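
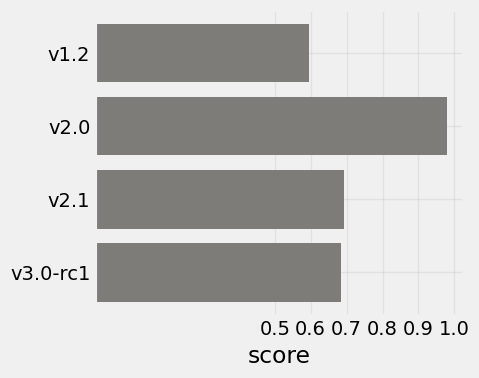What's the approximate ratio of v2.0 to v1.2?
v2.0 ≈ 1.0, v1.2 ≈ 0.6; 1.0/0.6 ≈ 1.67.

≈ 1.67×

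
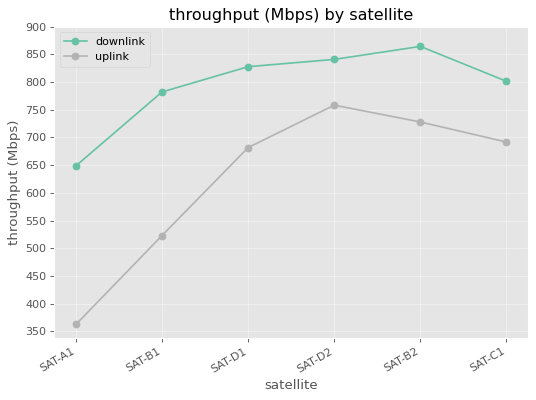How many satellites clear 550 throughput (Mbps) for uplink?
Above 550: SAT-D1, SAT-D2, SAT-B2, SAT-C1.

4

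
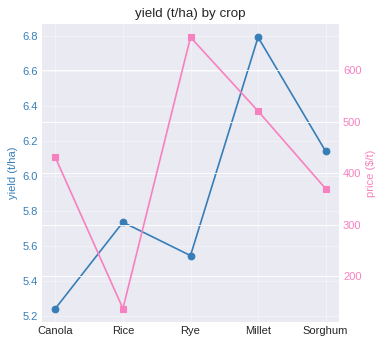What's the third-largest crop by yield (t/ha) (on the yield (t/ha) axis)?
Top 4 (on the yield (t/ha) axis): Millet ≈ 6.8, Sorghum ≈ 6.2, Rice ≈ 5.8, Rye ≈ 5.6.

Rice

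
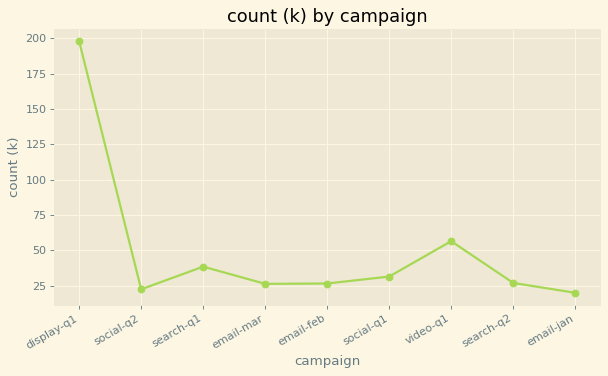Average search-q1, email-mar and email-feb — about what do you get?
(40 + 20 + 20) / 3 ≈ 27.

≈ 27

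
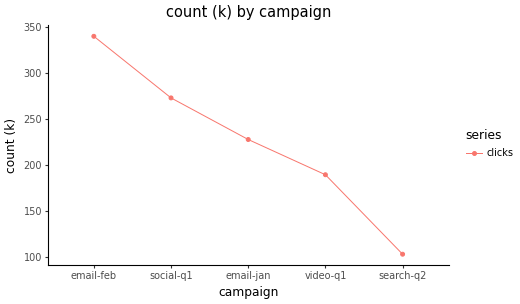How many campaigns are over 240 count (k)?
2

Above 240: email-feb, social-q1.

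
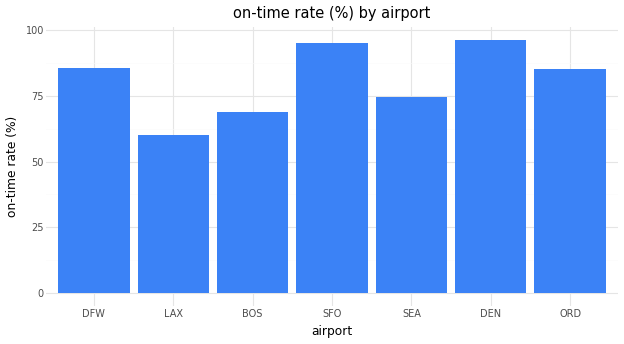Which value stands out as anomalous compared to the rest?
LAX

LAX ≈ 60; the rest sit between ≈ 70 and ≈ 100.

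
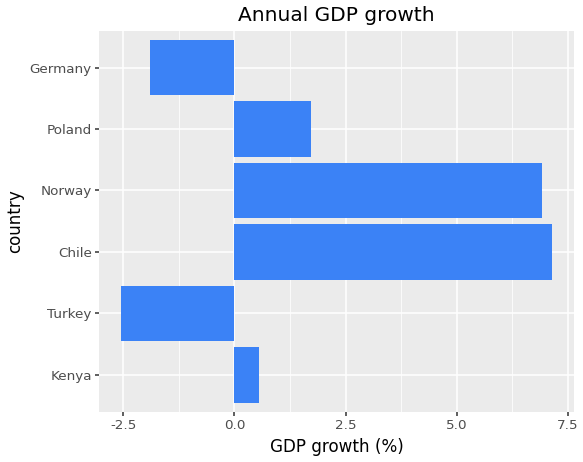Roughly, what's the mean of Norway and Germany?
(7 + -2) / 2 ≈ 2.

≈ 2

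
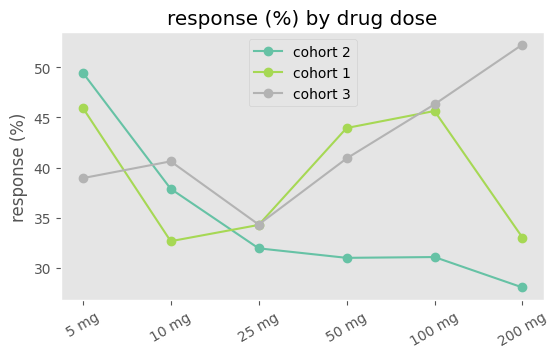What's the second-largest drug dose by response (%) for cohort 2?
Top 3 for cohort 2: 5 mg ≈ 50, 10 mg ≈ 40, 25 mg ≈ 30.

10 mg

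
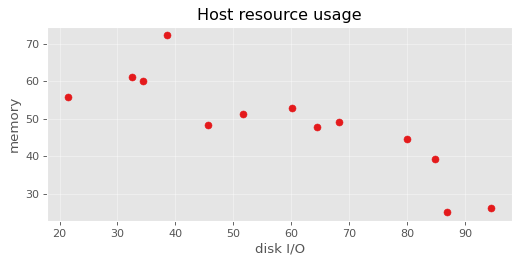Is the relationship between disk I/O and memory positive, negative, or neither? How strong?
Points are negatively correlated; strong (|r| ≈ 0.8).

negative, strong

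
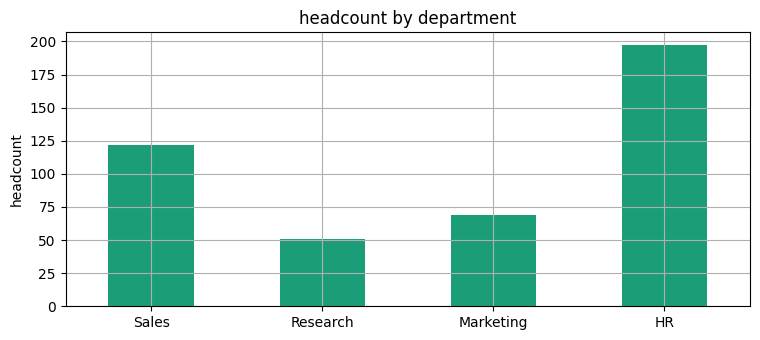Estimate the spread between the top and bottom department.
≈ 140

Max HR ≈ 200, min Research ≈ 60; range ≈ 140.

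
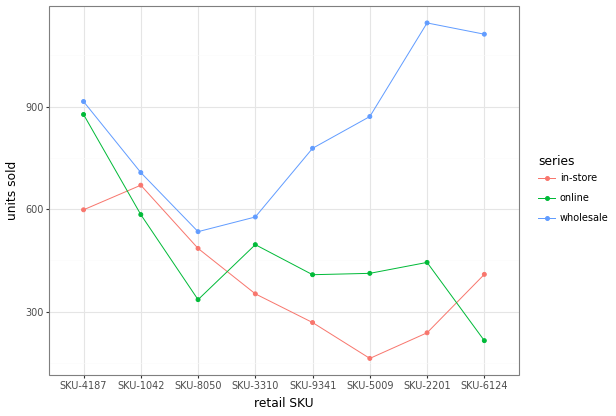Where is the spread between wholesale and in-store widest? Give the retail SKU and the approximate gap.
SKU-2201, ≈ 900

SKU-2201: wholesale ≈ 1100, in-store ≈ 200 → gap ≈ 900. Next-largest (SKU-5009) is only ≈ 700.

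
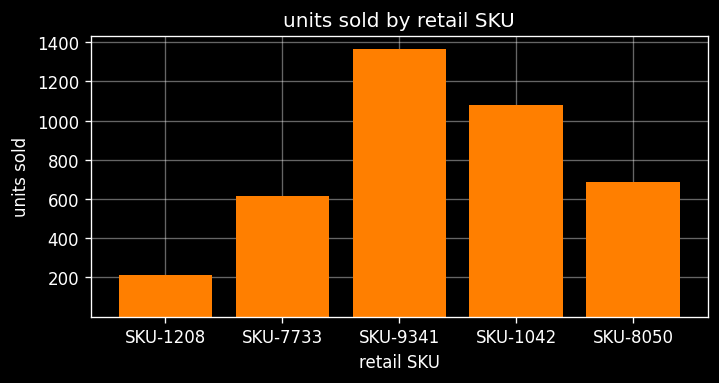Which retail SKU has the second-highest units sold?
Top 3: SKU-9341 ≈ 1400, SKU-1042 ≈ 1000, SKU-8050 ≈ 600.

SKU-1042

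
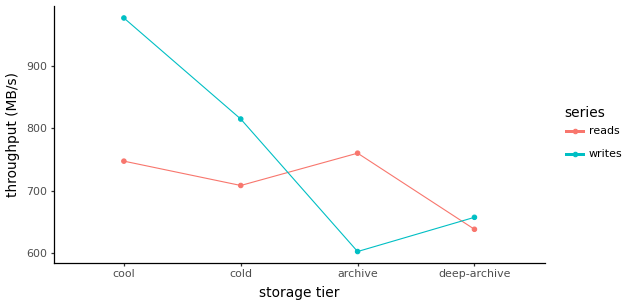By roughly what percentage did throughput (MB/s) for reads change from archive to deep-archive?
archive ≈ 750, deep-archive ≈ 650; (650 − 750) / 750 ≈ -13.3%.

≈ -13.3%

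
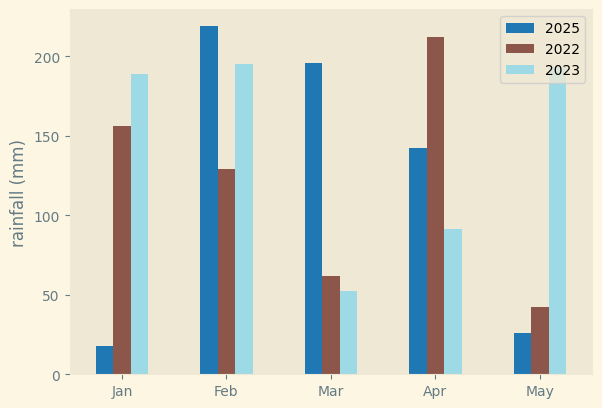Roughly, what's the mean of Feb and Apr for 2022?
≈ 170

(120 + 220) / 2 ≈ 170.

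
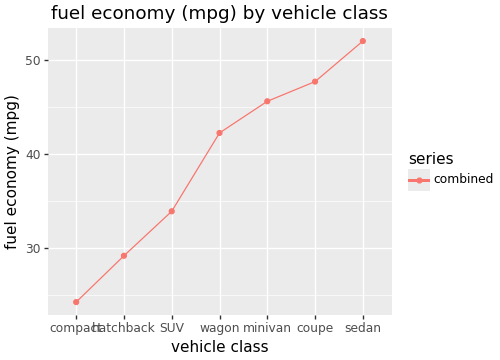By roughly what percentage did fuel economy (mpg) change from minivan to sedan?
≈ +11.1%

minivan ≈ 45, sedan ≈ 50; (50 − 45) / 45 ≈ +11.1%.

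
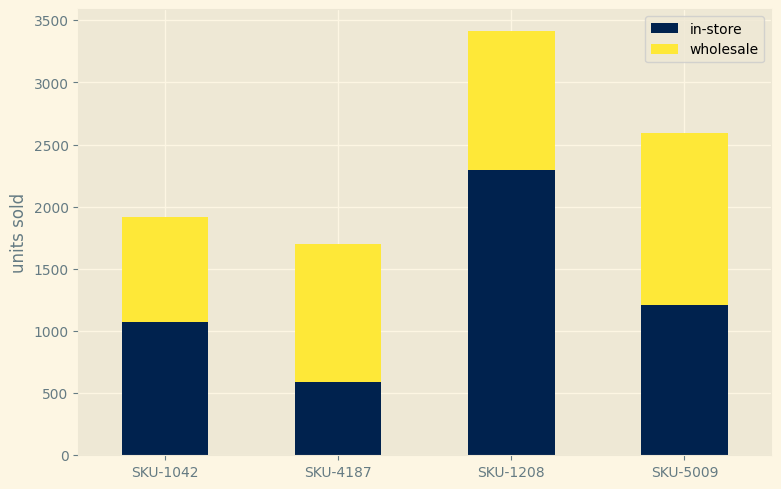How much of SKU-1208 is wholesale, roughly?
≈ 1000

wholesale top ≈ 3500, bottom ≈ 2500; segment ≈ 1000.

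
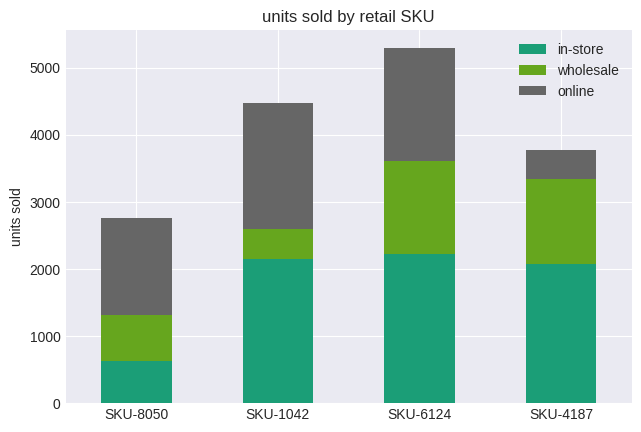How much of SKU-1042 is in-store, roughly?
≈ 2000

in-store top ≈ 2000, bottom ≈ 0; segment ≈ 2000.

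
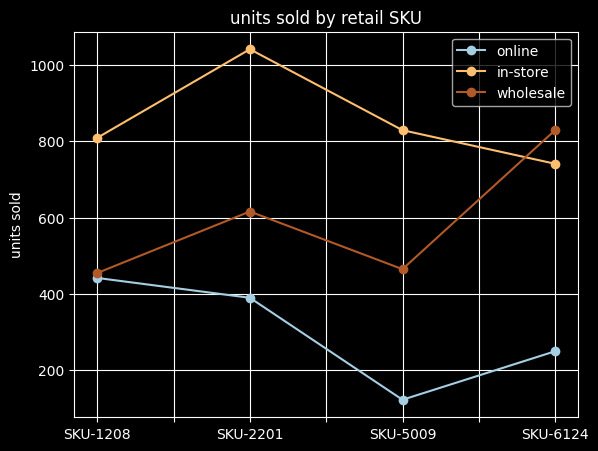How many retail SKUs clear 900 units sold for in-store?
1

Above 900: SKU-2201.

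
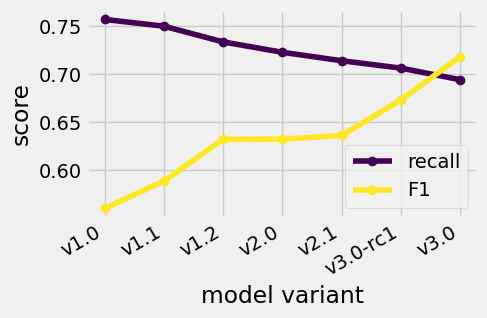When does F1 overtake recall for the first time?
v3.0

v3.0-rc1: F1 ≈ 0.68 vs recall ≈ 0.70 (not yet); v3.0: F1 ≈ 0.72 vs recall ≈ 0.70 (first crossover).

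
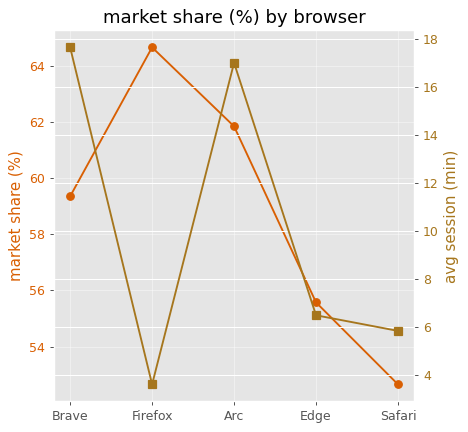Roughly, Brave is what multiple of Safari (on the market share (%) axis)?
≈ 1.15×

Brave ≈ 60, Safari ≈ 52; 60/52 ≈ 1.15.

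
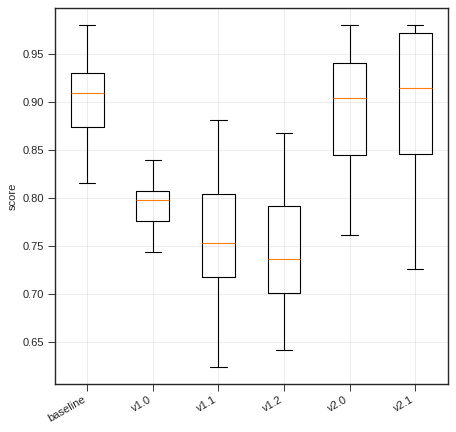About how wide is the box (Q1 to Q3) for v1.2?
Q3 ≈ 0.80, Q1 ≈ 0.70; IQR ≈ 0.10.

≈ 0.10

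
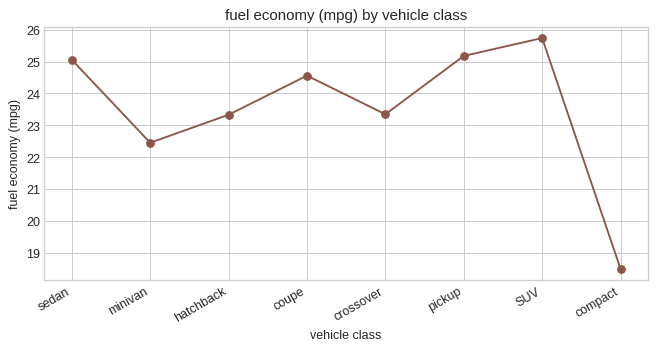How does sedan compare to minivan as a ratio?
sedan ≈ 25, minivan ≈ 22; 25/22 ≈ 1.14.

≈ 1.14×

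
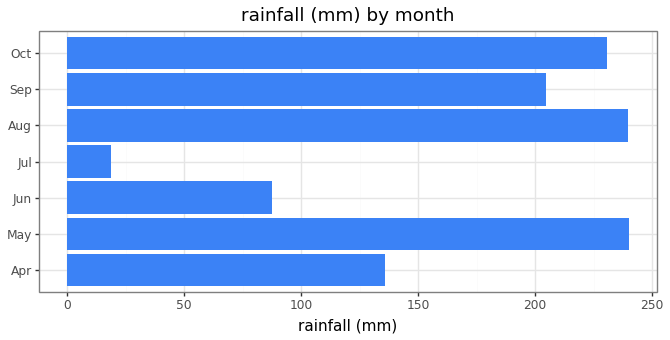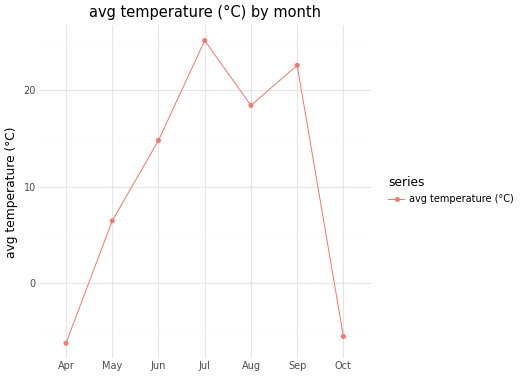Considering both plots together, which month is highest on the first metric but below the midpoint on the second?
Chart 2 median avg temperature (°C) ≈ 15; below-median months: Apr, May, Oct. Among those, May has the highest rainfall (mm) (≈ 250).

May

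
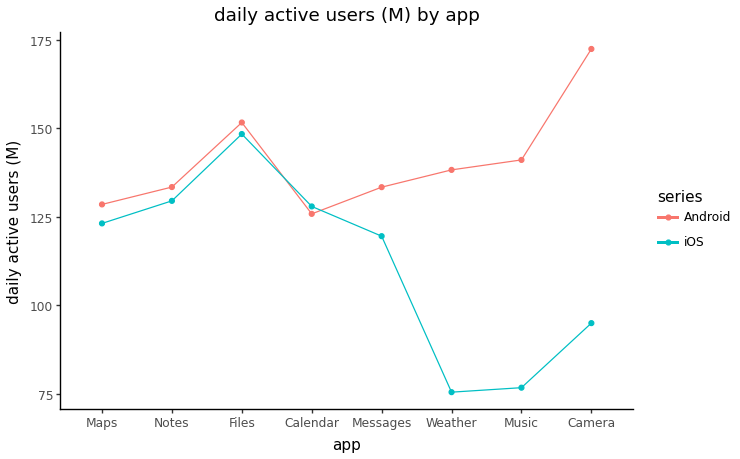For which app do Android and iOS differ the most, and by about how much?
Camera, ≈ 70 M

Camera: Android ≈ 170, iOS ≈ 100 → gap ≈ 70. Next-largest (Music) is only ≈ 60.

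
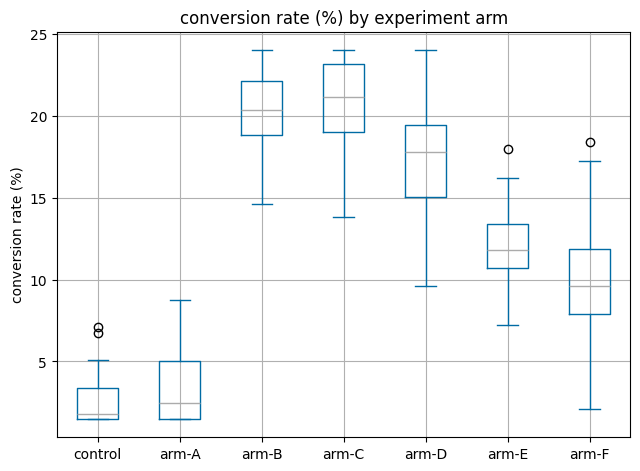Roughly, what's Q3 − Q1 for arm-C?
Q3 ≈ 24, Q1 ≈ 20; IQR ≈ 4.

≈ 4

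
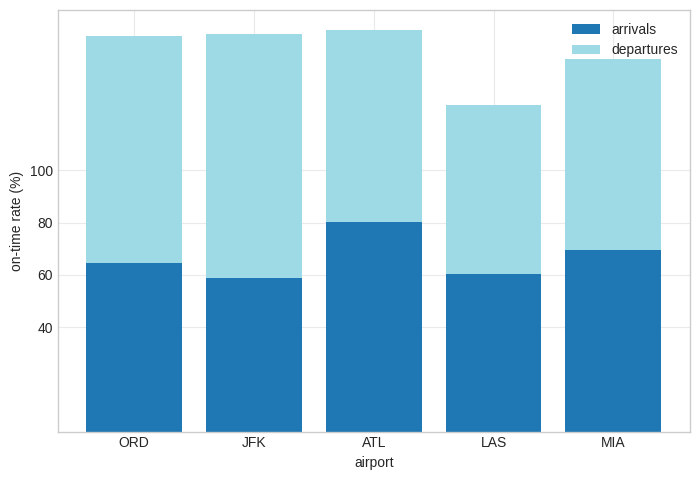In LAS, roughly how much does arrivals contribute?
arrivals top ≈ 60, bottom ≈ 0; segment ≈ 60.

≈ 60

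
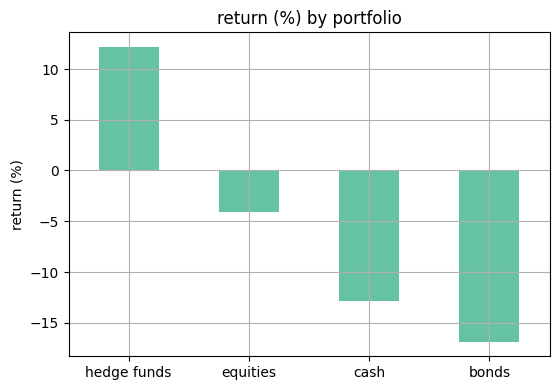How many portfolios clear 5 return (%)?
1

Above 5: hedge funds.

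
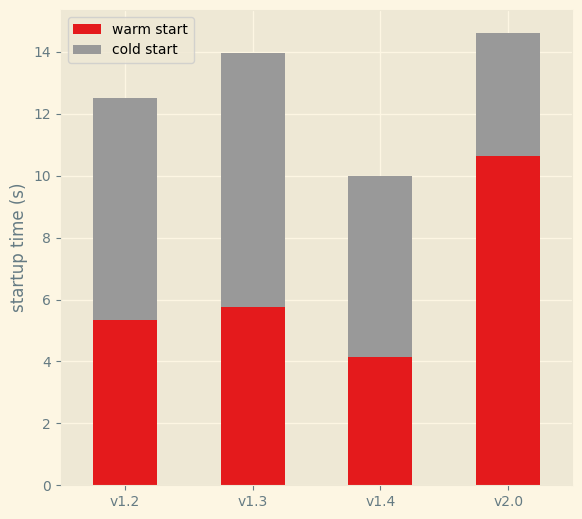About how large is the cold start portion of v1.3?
cold start top ≈ 14, bottom ≈ 6; segment ≈ 8.

≈ 8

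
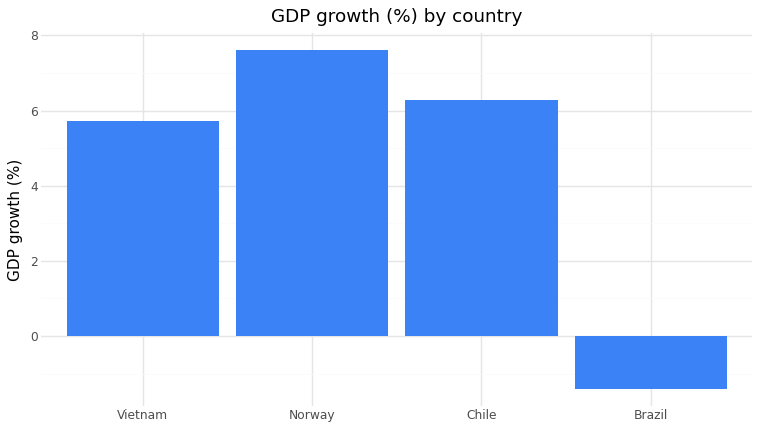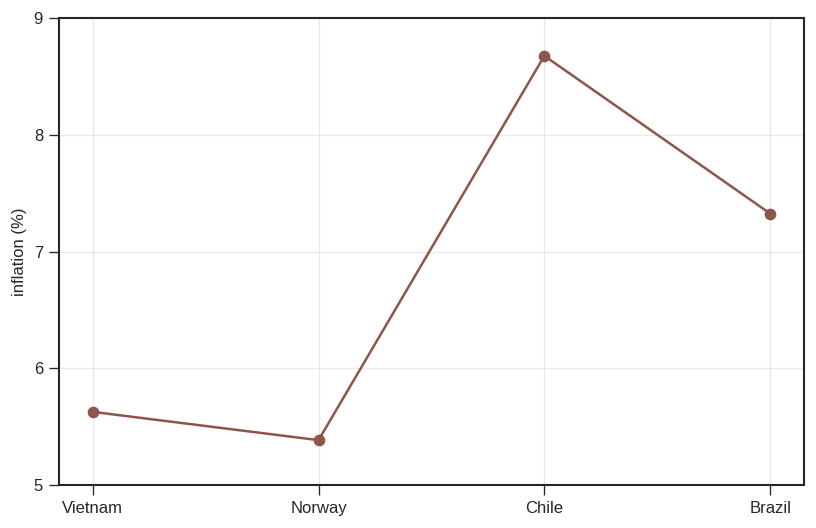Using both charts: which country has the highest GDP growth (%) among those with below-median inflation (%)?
Norway

Chart 2 median inflation (%) ≈ 6; below-median countries: Vietnam, Norway. Among those, Norway has the highest GDP growth (%) (≈ 8).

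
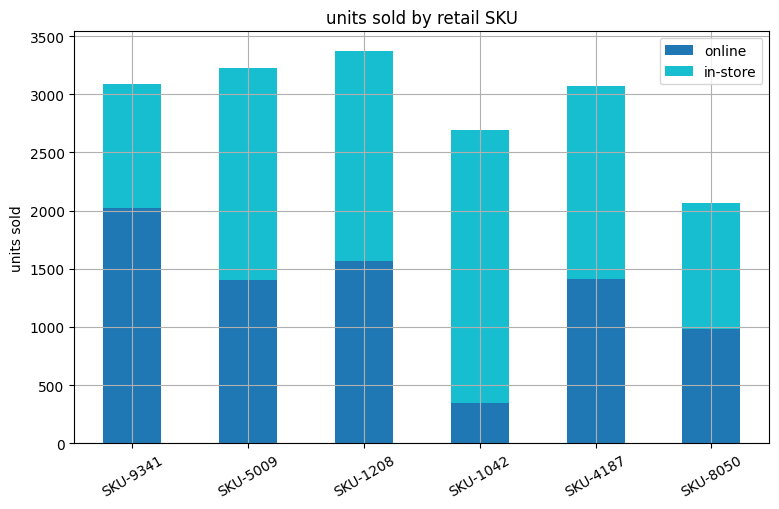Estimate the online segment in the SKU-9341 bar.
online top ≈ 2000, bottom ≈ 0; segment ≈ 2000.

≈ 2000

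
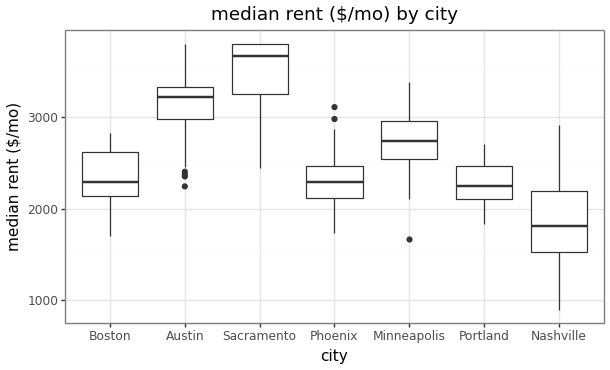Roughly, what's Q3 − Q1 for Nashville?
≈ 600

Q3 ≈ 2200, Q1 ≈ 1600; IQR ≈ 600.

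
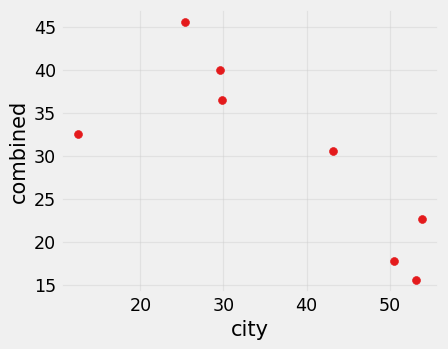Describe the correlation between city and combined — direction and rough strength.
negative, strong

Points are negatively correlated; strong (|r| ≈ 0.8).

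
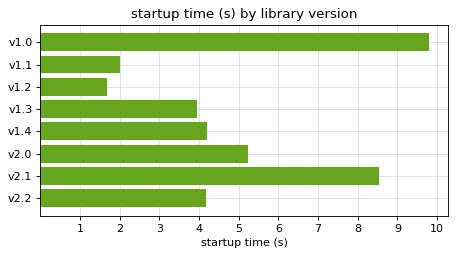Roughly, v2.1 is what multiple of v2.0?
≈ 1.8×

v2.1 ≈ 9, v2.0 ≈ 5; 9/5 ≈ 1.8.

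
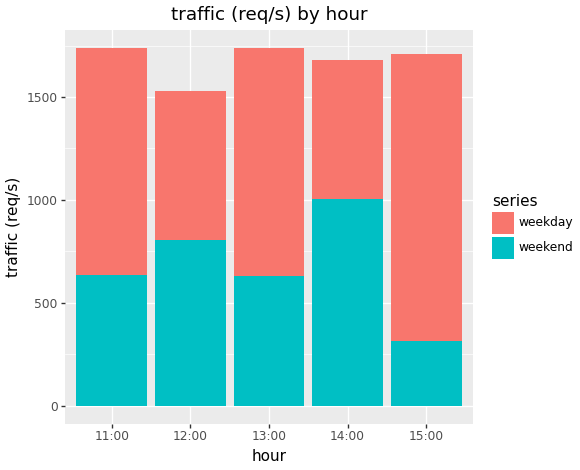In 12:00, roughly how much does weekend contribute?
≈ 800

weekend top ≈ 800, bottom ≈ 0; segment ≈ 800.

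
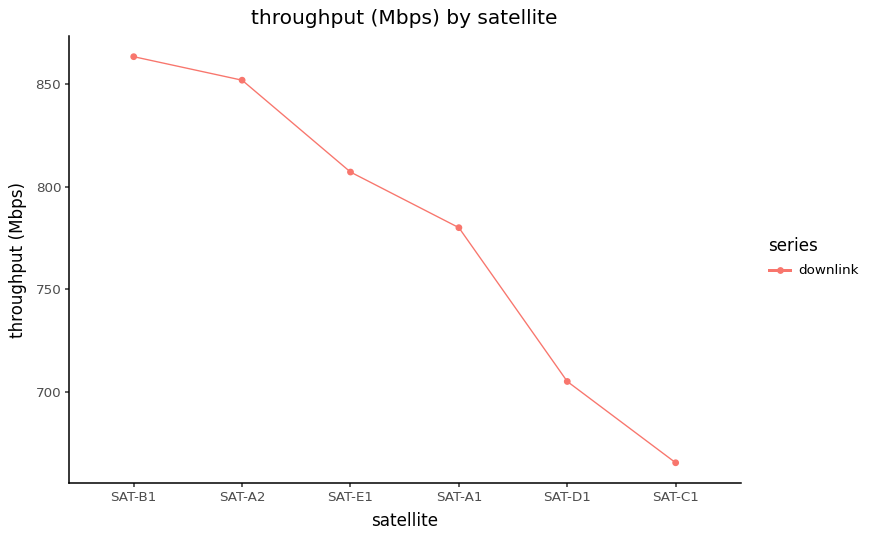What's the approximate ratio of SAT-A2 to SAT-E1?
≈ 1.07×

SAT-A2 ≈ 860, SAT-E1 ≈ 800; 860/800 ≈ 1.07.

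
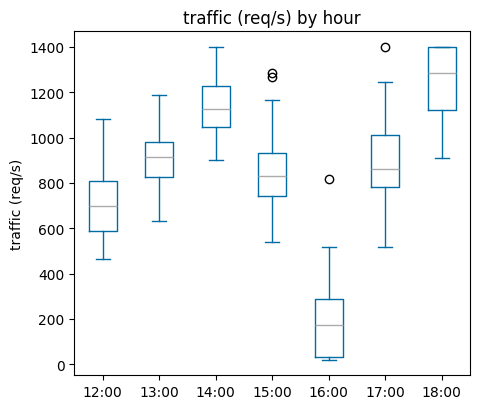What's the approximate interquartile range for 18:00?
Q3 ≈ 1400, Q1 ≈ 1100; IQR ≈ 300.

≈ 300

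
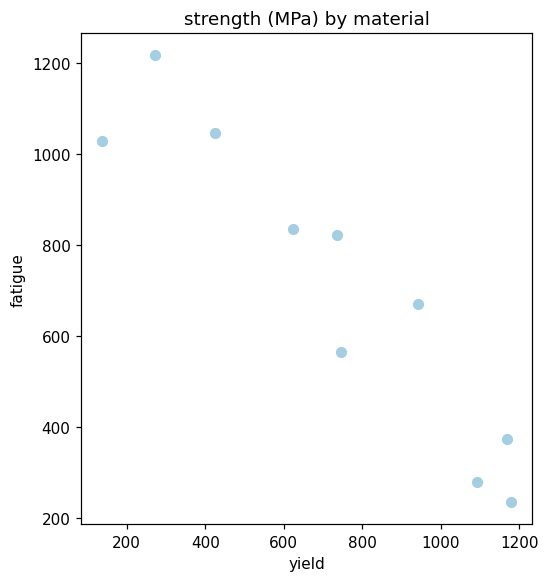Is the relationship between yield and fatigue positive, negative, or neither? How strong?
Points are negatively correlated; strong (|r| ≈ 0.9).

negative, strong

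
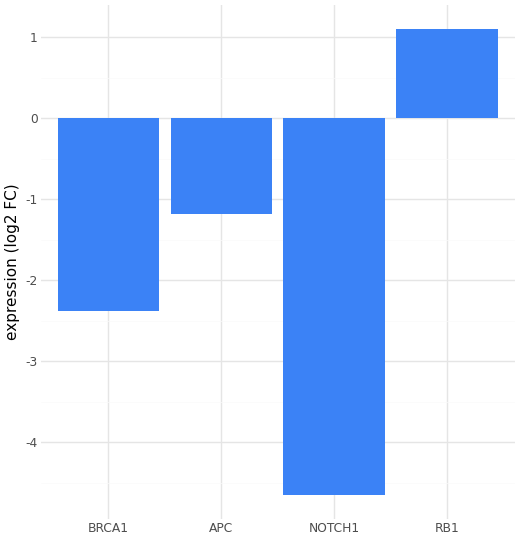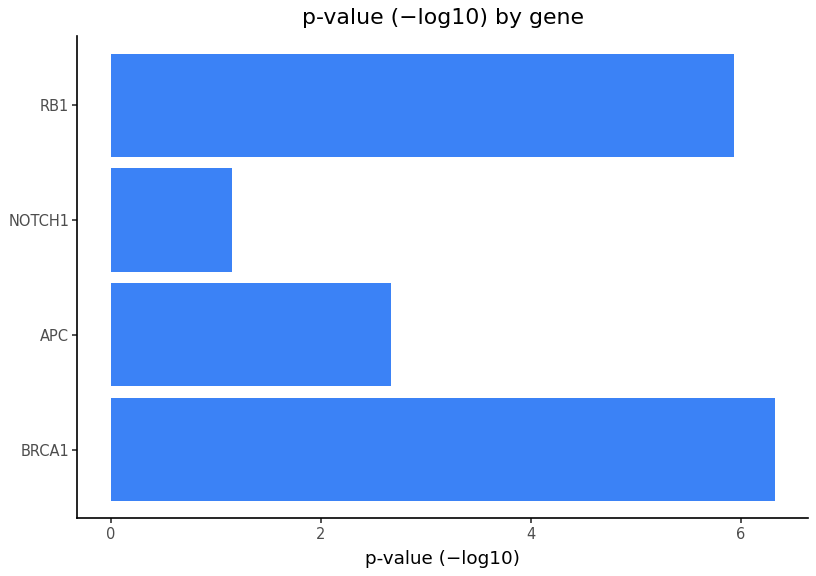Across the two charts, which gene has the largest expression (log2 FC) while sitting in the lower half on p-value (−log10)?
APC

Chart 2 median p-value (−log10) ≈ 4; below-median genes: APC, NOTCH1. Among those, APC has the highest expression (log2 FC) (≈ -1.2).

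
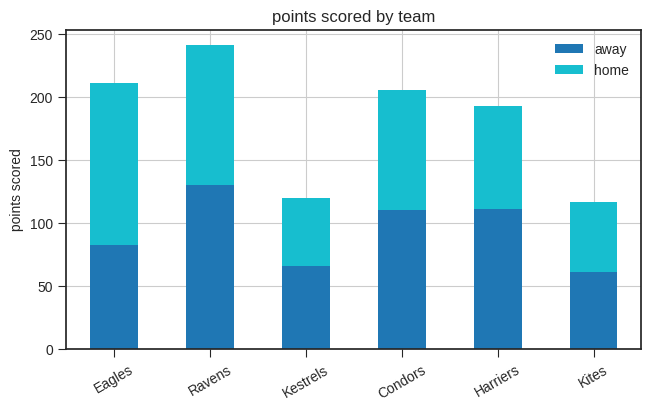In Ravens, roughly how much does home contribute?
home top ≈ 250, bottom ≈ 125; segment ≈ 125.

≈ 125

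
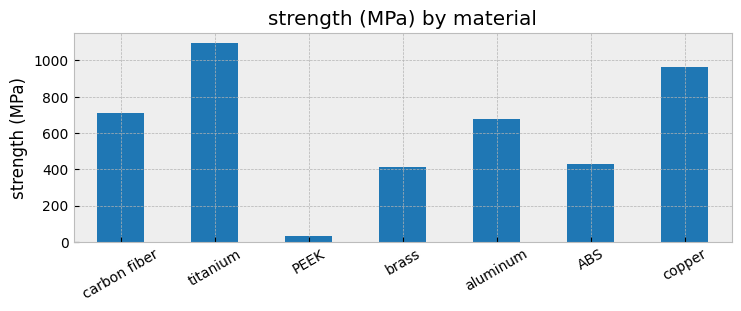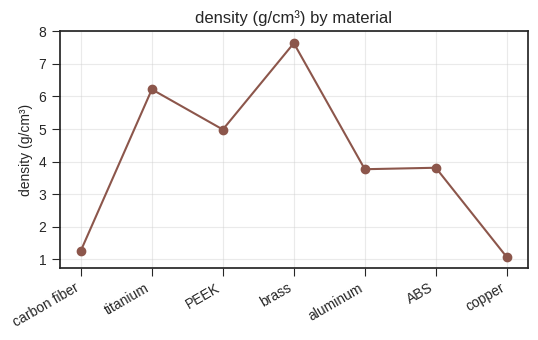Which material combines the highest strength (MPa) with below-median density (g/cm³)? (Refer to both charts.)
Chart 2 median density (g/cm³) ≈ 4; below-median materials: carbon fiber, aluminum, copper. Among those, copper has the highest strength (MPa) (≈ 1000).

copper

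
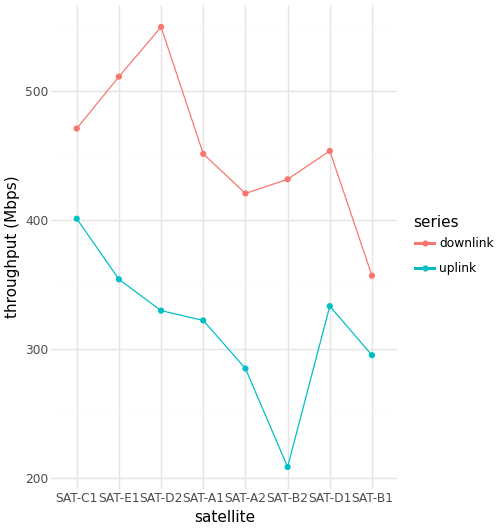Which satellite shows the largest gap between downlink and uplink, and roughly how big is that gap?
SAT-B2, ≈ 250 Mbps

SAT-B2: downlink ≈ 450, uplink ≈ 200 → gap ≈ 250. Next-largest (SAT-D2) is only ≈ 200.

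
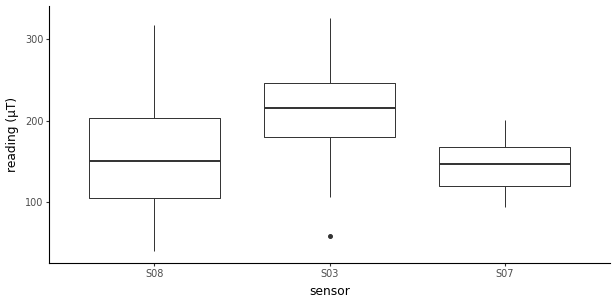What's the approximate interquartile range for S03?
Q3 ≈ 250, Q1 ≈ 180; IQR ≈ 70.

≈ 70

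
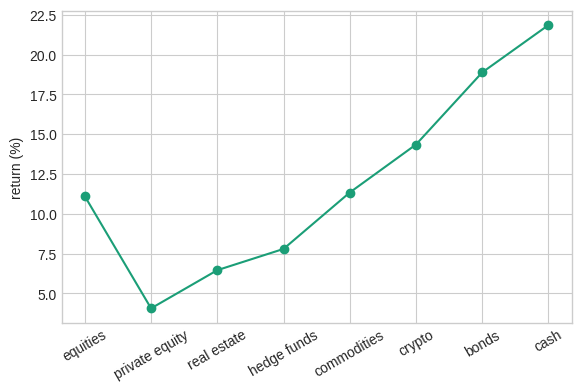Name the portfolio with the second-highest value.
Top 3: cash ≈ 22, bonds ≈ 18, crypto ≈ 14.

bonds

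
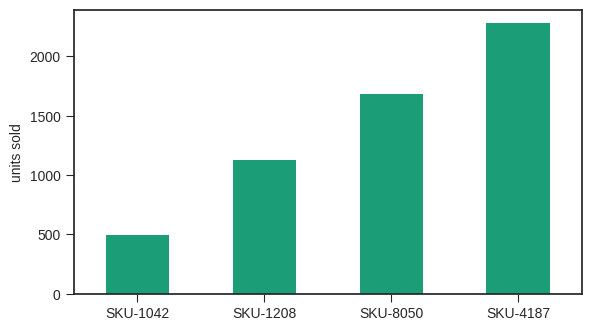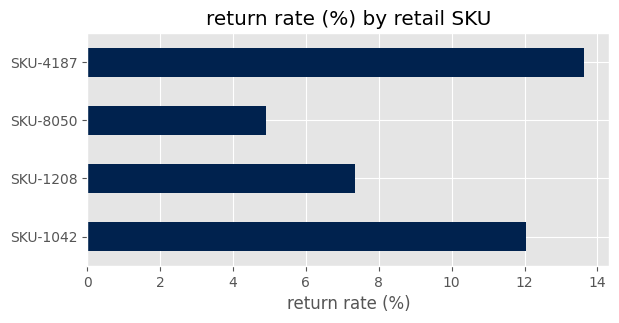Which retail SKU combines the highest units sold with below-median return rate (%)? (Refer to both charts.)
SKU-8050

Chart 2 median return rate (%) ≈ 10; below-median retail SKUs: SKU-1208, SKU-8050. Among those, SKU-8050 has the highest units sold (≈ 1500).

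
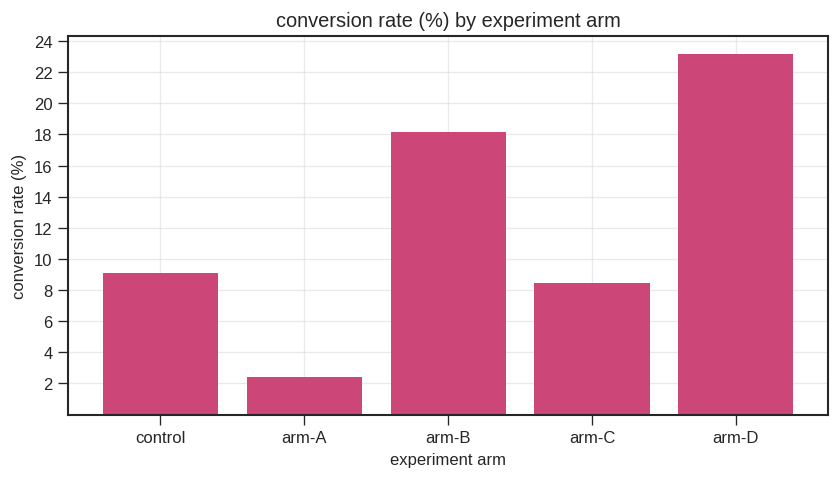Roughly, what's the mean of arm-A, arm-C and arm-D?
≈ 11

(2 + 8 + 24) / 3 ≈ 11.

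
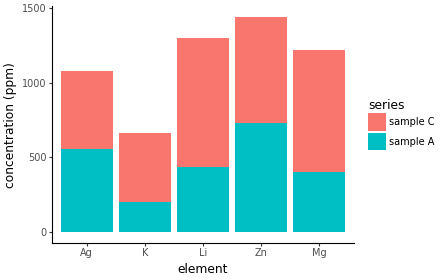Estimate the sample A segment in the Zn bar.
sample A top ≈ 800, bottom ≈ 0; segment ≈ 800.

≈ 800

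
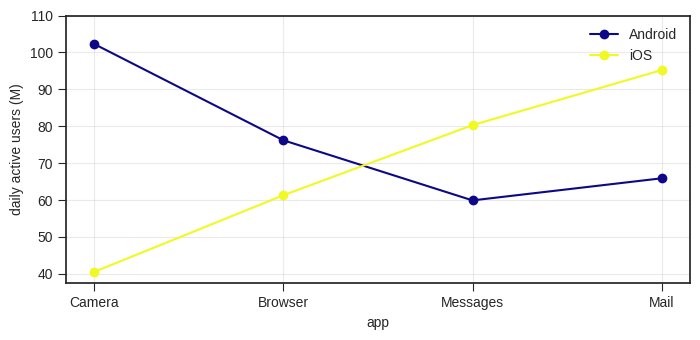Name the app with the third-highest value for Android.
Top 4 for Android: Camera ≈ 100, Browser ≈ 80, Mail ≈ 70, Messages ≈ 60.

Mail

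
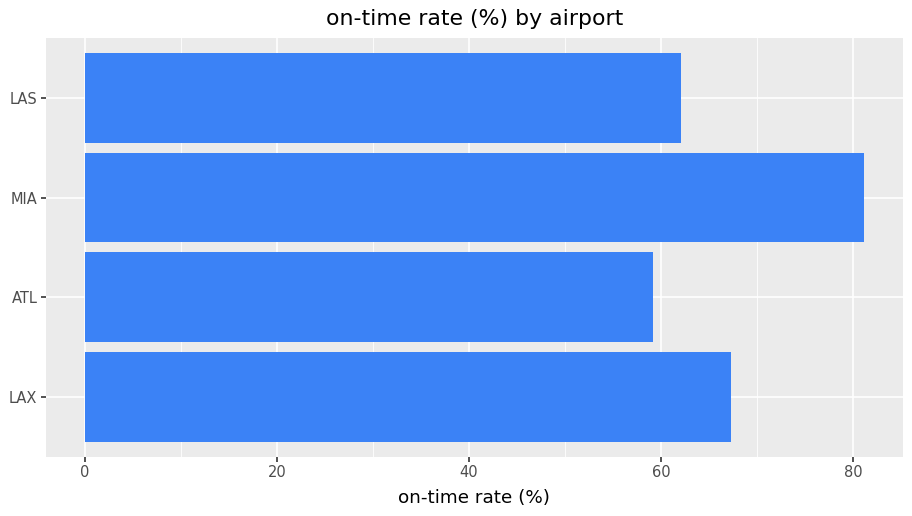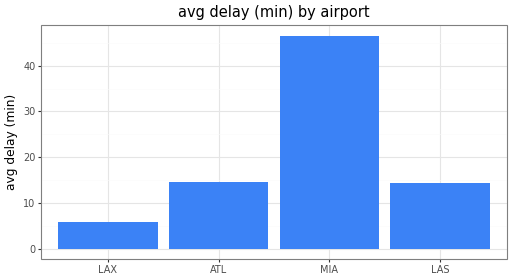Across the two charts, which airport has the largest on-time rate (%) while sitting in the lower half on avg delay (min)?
Chart 2 median avg delay (min) ≈ 15; below-median airports: LAX, LAS. Among those, LAX has the highest on-time rate (%) (≈ 70).

LAX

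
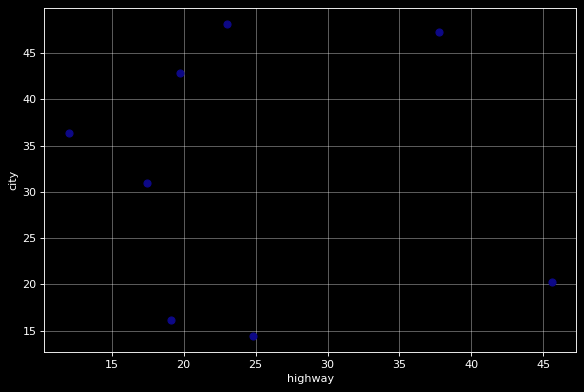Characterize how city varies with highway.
Points are roughly uncorrelated; weak (|r| ≈ 0.1).

no clear correlation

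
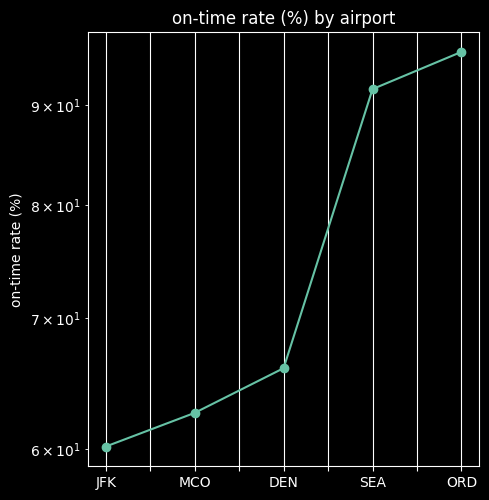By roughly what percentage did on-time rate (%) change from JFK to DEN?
≈ +8.3%

JFK ≈ 60, DEN ≈ 65; (65 − 60) / 60 ≈ +8.3%.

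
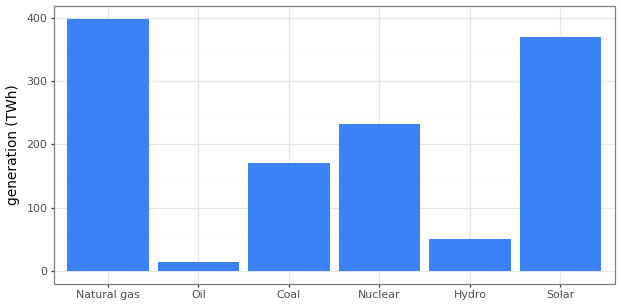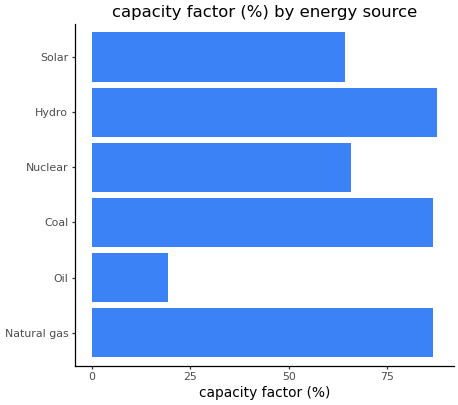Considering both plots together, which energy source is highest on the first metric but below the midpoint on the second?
Chart 2 median capacity factor (%) ≈ 80; below-median energy sources: Oil, Nuclear, Solar. Among those, Solar has the highest generation (TWh) (≈ 350).

Solar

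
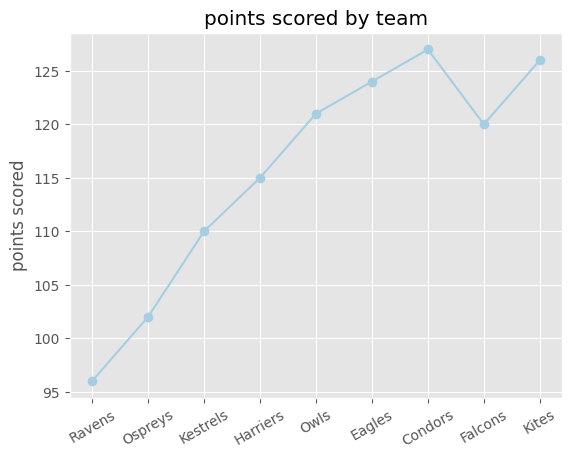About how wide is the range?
Max Condors ≈ 125, min Ravens ≈ 95; range ≈ 30.

≈ 30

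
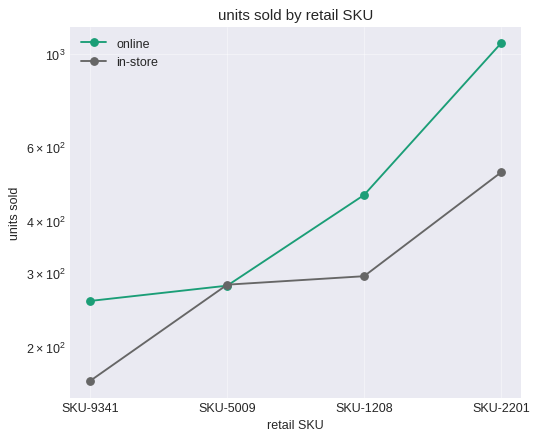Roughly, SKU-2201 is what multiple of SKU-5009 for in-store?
SKU-2201 ≈ 500, SKU-5009 ≈ 300; 500/300 ≈ 1.67.

≈ 1.67×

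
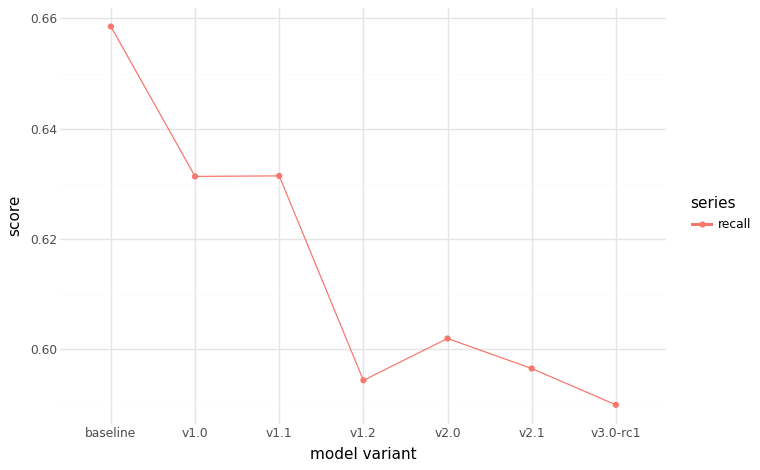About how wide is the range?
Max baseline ≈ 0.66, min v3.0-rc1 ≈ 0.59; range ≈ 0.07.

≈ 0.07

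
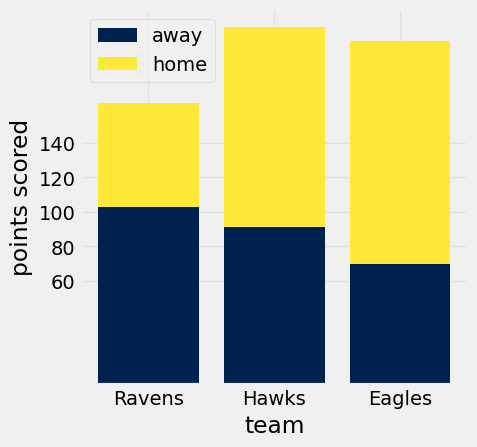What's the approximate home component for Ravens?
home top ≈ 160, bottom ≈ 100; segment ≈ 60.

≈ 60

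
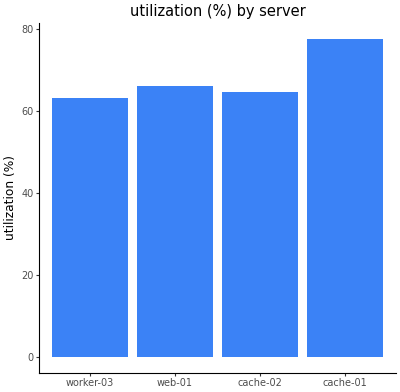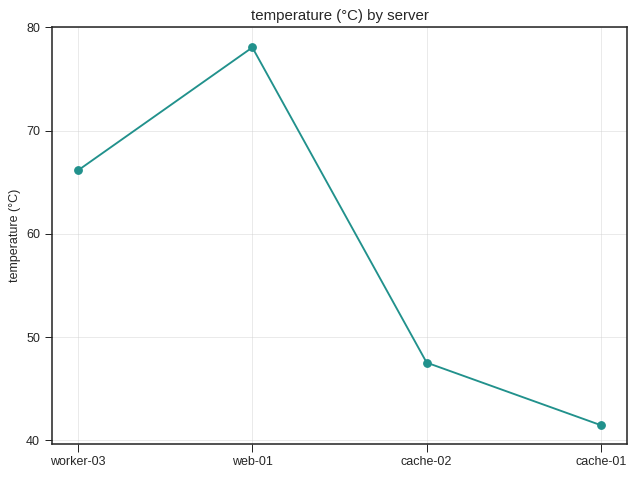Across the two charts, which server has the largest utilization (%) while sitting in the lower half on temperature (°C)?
cache-01

Chart 2 median temperature (°C) ≈ 60; below-median servers: cache-02, cache-01. Among those, cache-01 has the highest utilization (%) (≈ 80).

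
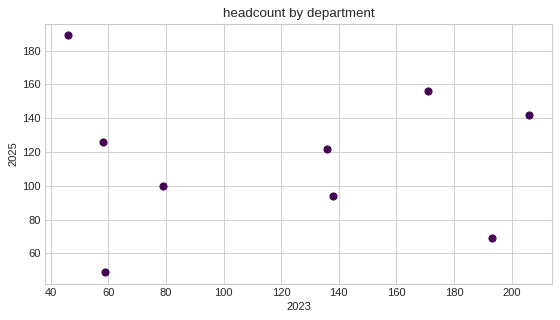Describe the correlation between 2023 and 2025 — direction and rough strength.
Points are roughly uncorrelated; weak (|r| ≈ 0.0).

no clear correlation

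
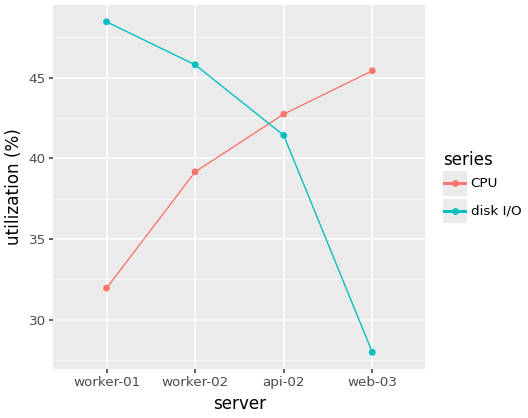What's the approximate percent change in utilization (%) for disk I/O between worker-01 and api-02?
worker-01 ≈ 48, api-02 ≈ 42; (42 − 48) / 48 ≈ -12.5%.

≈ -12.5%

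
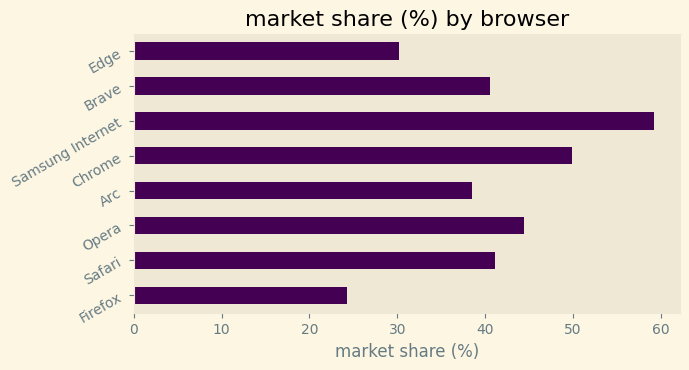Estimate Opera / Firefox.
Opera ≈ 45, Firefox ≈ 25; 45/25 ≈ 1.8.

≈ 1.8×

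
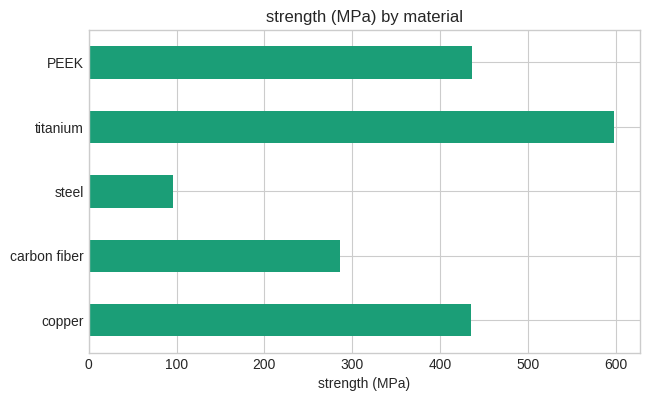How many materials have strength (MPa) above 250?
Above 250: copper, carbon fiber, titanium, PEEK.

4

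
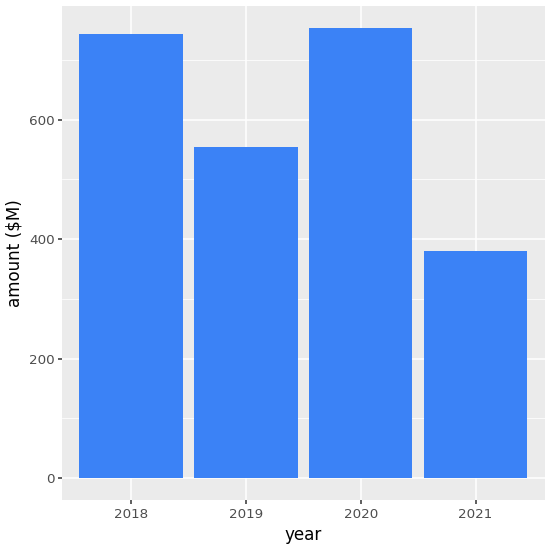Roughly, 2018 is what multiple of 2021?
≈ 1.75×

2018 ≈ 700, 2021 ≈ 400; 700/400 ≈ 1.75.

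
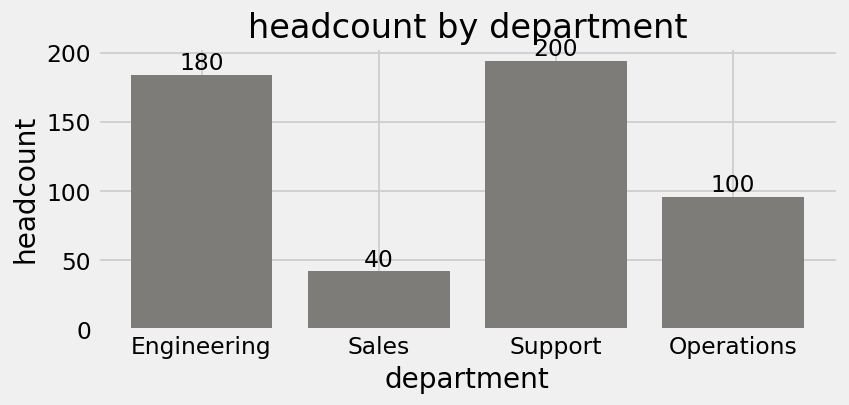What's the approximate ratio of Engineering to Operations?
≈ 1.8×

Engineering ≈ 180, Operations ≈ 100; 180/100 ≈ 1.8.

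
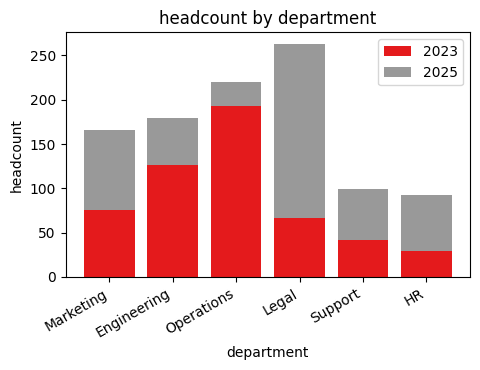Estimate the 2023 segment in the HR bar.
2023 top ≈ 25, bottom ≈ 0; segment ≈ 25.

≈ 25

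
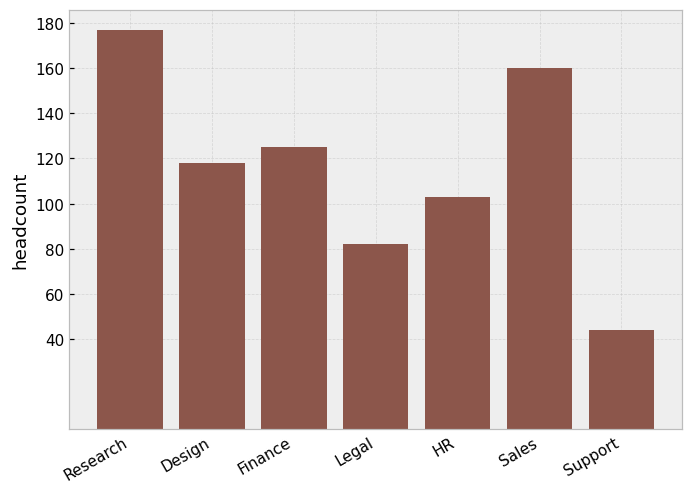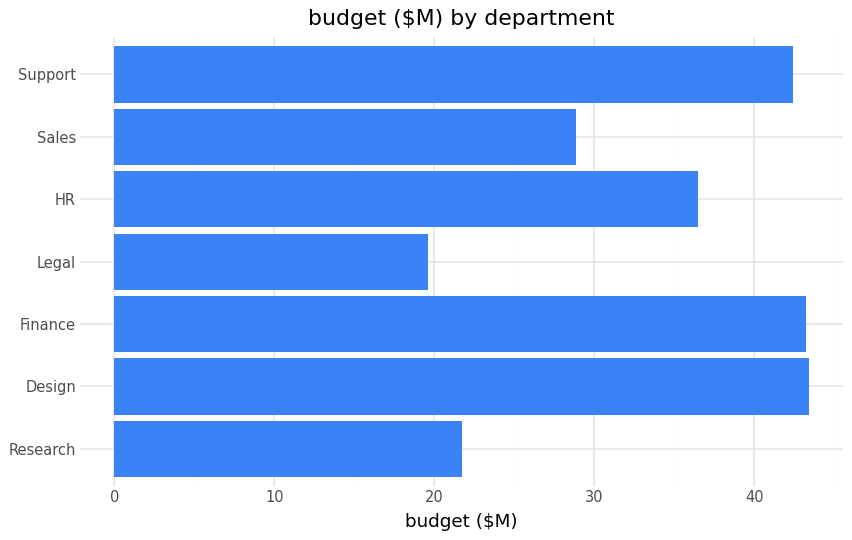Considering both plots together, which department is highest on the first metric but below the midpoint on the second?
Research

Chart 2 median budget ($M) ≈ 35; below-median departments: Research, Legal, Sales. Among those, Research has the highest headcount (≈ 180).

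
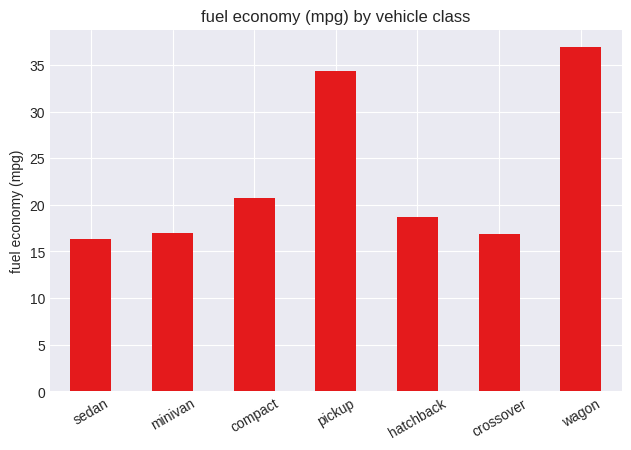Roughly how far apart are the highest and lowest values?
≈ 20

Max wagon ≈ 35, min sedan ≈ 15; range ≈ 20.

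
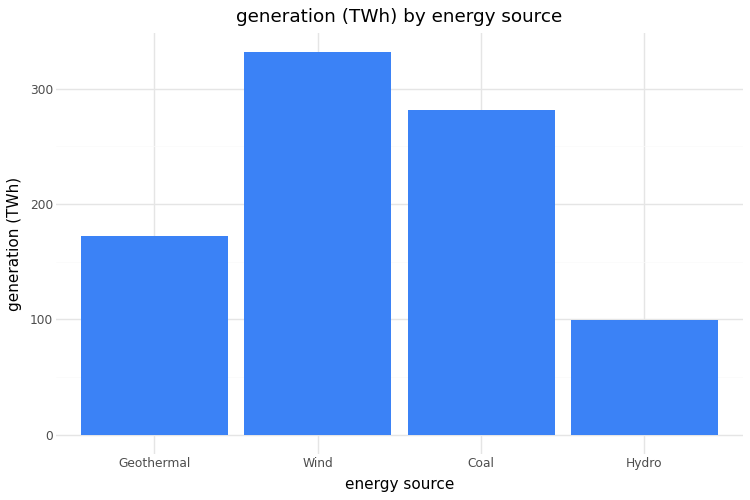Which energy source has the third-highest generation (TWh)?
Top 4: Wind ≈ 350, Coal ≈ 300, Geothermal ≈ 150, Hydro ≈ 100.

Geothermal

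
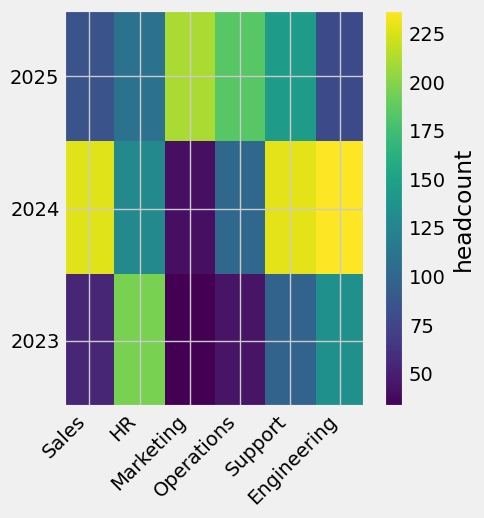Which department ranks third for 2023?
Top 4 for 2023: HR ≈ 200, Engineering ≈ 140, Support ≈ 100, Sales ≈ 60.

Support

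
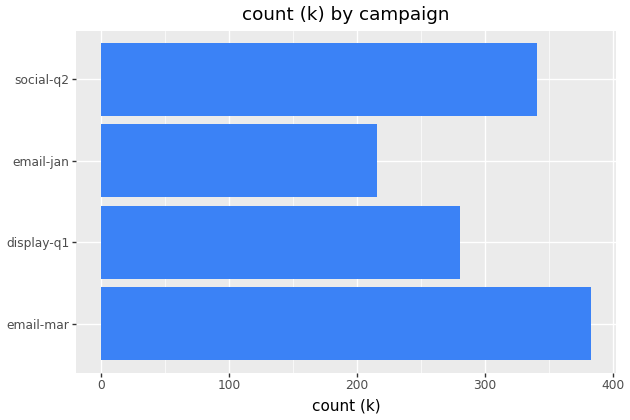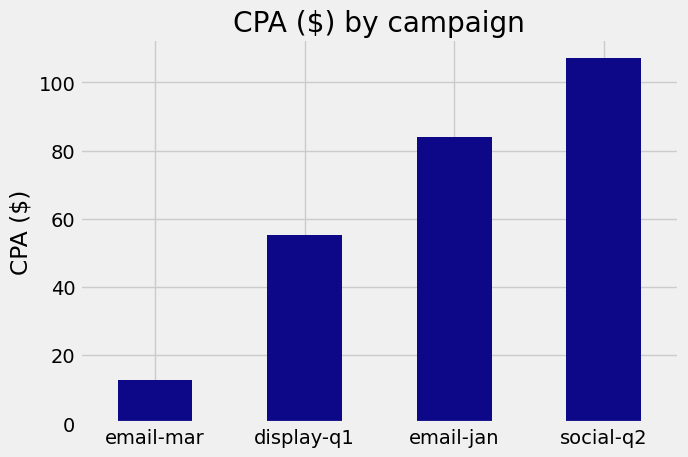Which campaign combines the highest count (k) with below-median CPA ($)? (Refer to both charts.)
email-mar

Chart 2 median CPA ($) ≈ 70; below-median campaigns: email-mar, display-q1. Among those, email-mar has the highest count (k) (≈ 400).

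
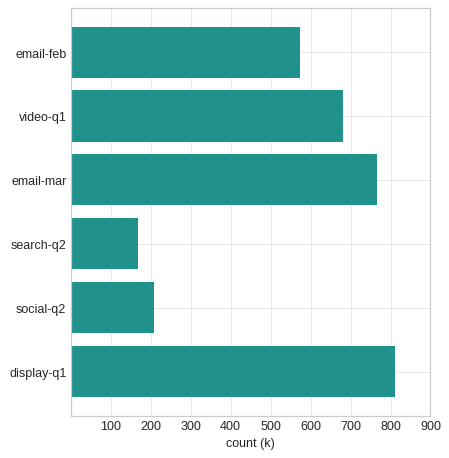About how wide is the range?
Max display-q1 ≈ 800, min search-q2 ≈ 200; range ≈ 600.

≈ 600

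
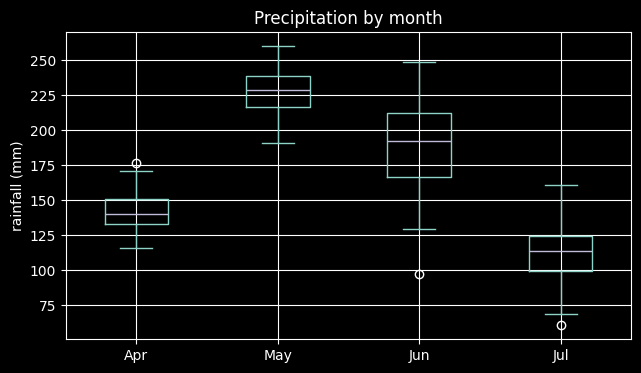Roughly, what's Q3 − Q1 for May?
Q3 ≈ 240, Q1 ≈ 220; IQR ≈ 20.

≈ 20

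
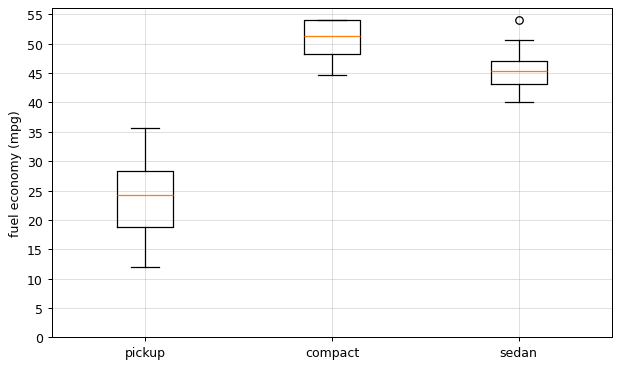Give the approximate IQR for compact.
≈ 5

Q3 ≈ 55, Q1 ≈ 50; IQR ≈ 5.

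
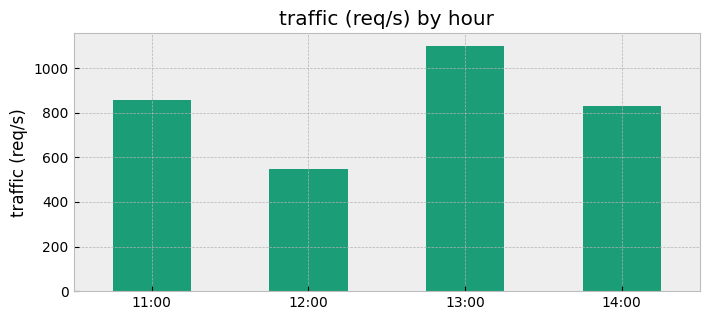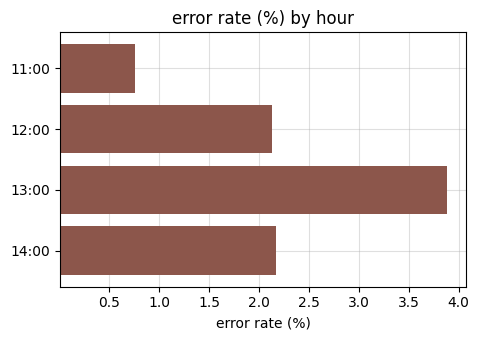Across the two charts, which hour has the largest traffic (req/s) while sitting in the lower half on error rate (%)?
11:00

Chart 2 median error rate (%) ≈ 2; below-median hours: 11:00, 12:00. Among those, 11:00 has the highest traffic (req/s) (≈ 800).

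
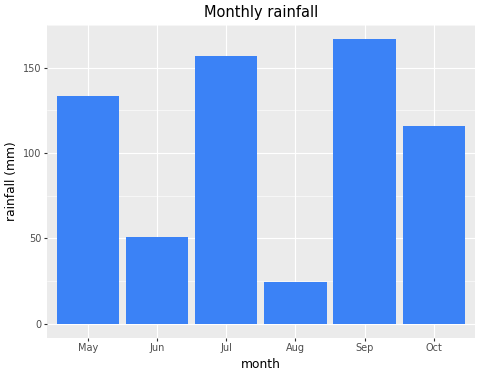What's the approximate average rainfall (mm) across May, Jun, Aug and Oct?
(140 + 60 + 20 + 120) / 4 ≈ 85.

≈ 85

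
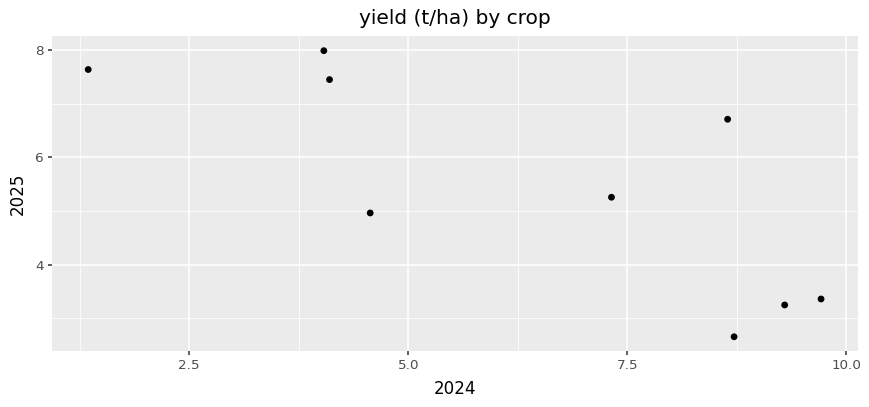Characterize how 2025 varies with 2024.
negative, strong

Points are negatively correlated; strong (|r| ≈ 0.8).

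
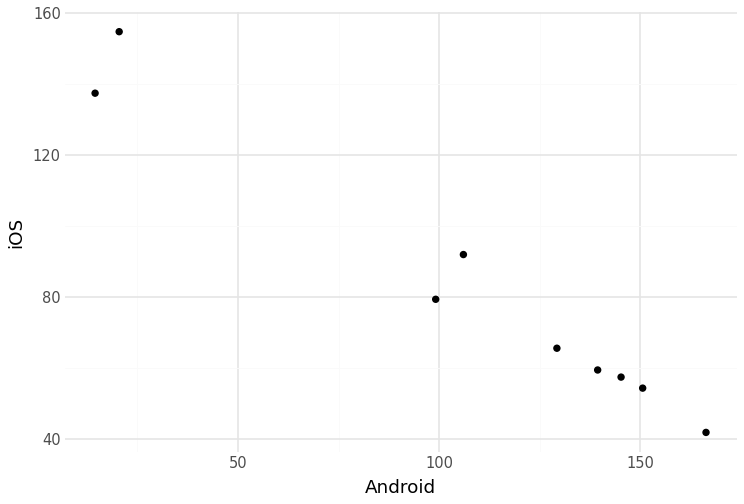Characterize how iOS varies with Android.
Points are negatively correlated; strong (|r| ≈ 1.0).

negative, strong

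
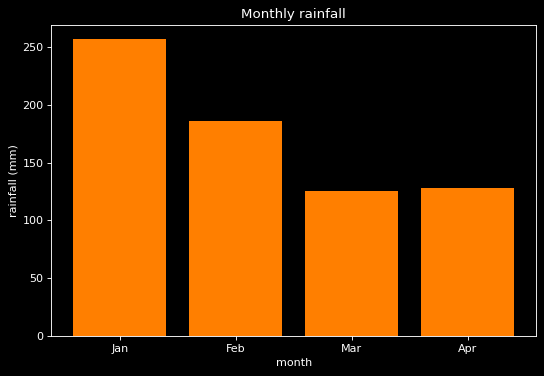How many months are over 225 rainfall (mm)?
1

Above 225: Jan.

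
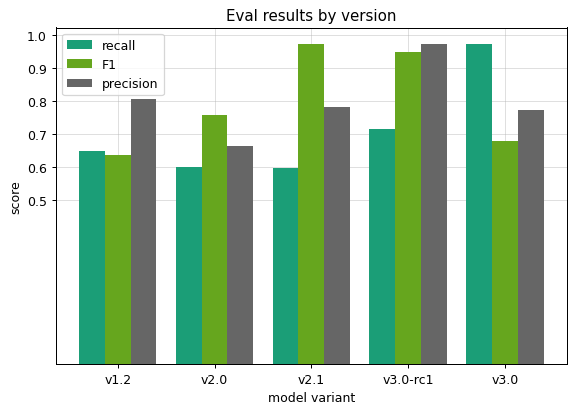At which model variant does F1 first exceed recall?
v1.2: F1 ≈ 0.6 vs recall ≈ 0.6 (not yet); v2.0: F1 ≈ 0.8 vs recall ≈ 0.6 (first crossover).

v2.0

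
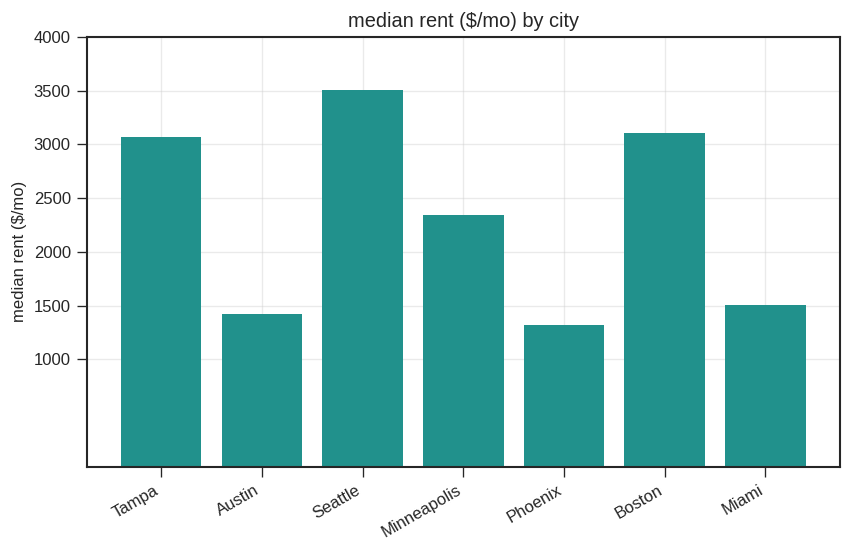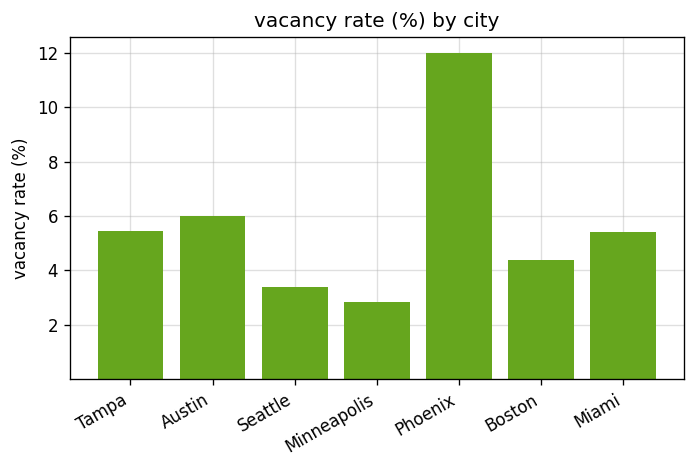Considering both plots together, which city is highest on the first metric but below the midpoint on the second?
Seattle

Chart 2 median vacancy rate (%) ≈ 6; below-median cities: Seattle, Minneapolis, Boston. Among those, Seattle has the highest median rent ($/mo) (≈ 3500).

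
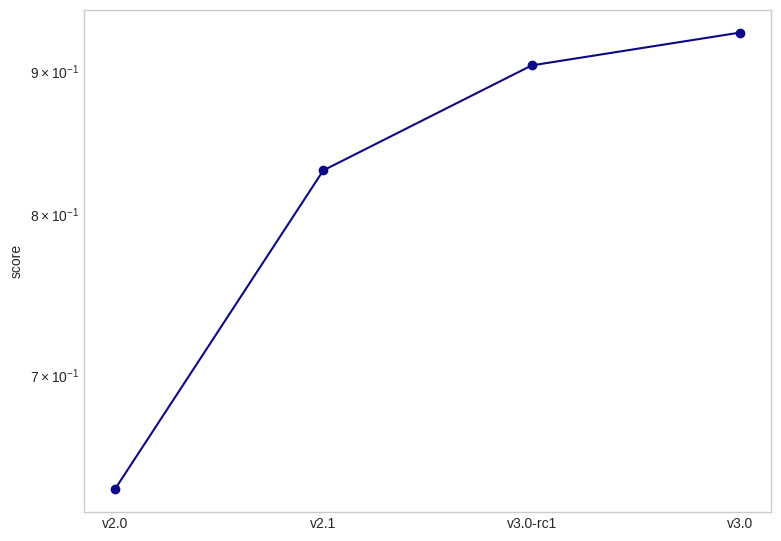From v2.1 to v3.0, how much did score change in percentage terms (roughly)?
≈ +11.8%

v2.1 ≈ 0.85, v3.0 ≈ 0.95; (0.95 − 0.85) / 0.85 ≈ +11.8%.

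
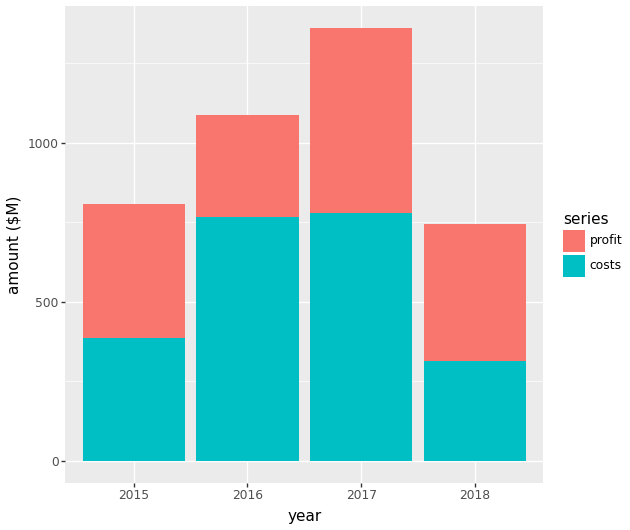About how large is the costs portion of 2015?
costs top ≈ 400, bottom ≈ 0; segment ≈ 400.

≈ 400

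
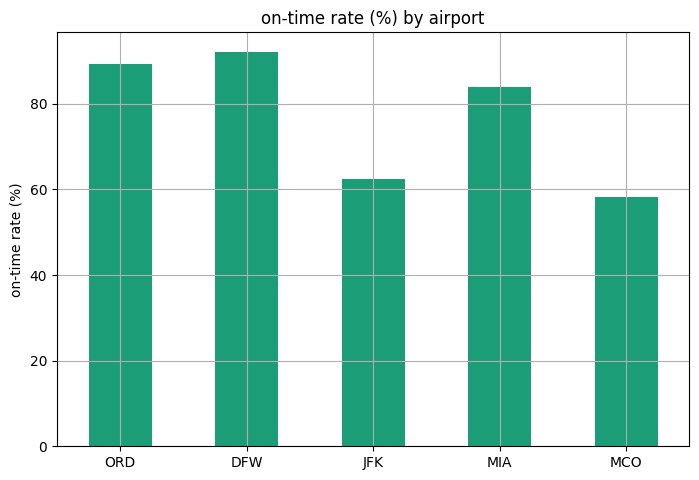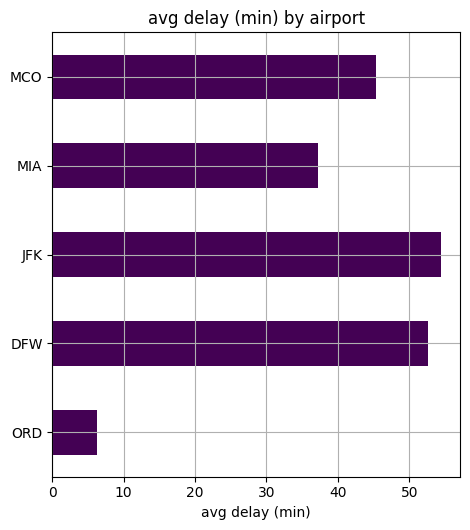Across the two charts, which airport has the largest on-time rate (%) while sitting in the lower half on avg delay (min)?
ORD

Chart 2 median avg delay (min) ≈ 45; below-median airports: ORD, MIA. Among those, ORD has the highest on-time rate (%) (≈ 90).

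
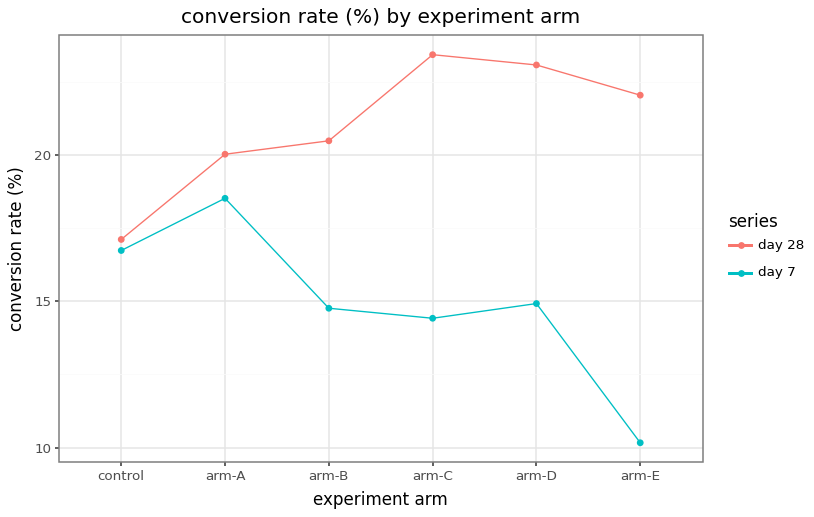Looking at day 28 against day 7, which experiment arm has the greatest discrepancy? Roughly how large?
arm-E, ≈ 12 %

arm-E: day 28 ≈ 22, day 7 ≈ 10 → gap ≈ 12. Next-largest (arm-C) is only ≈ 10.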